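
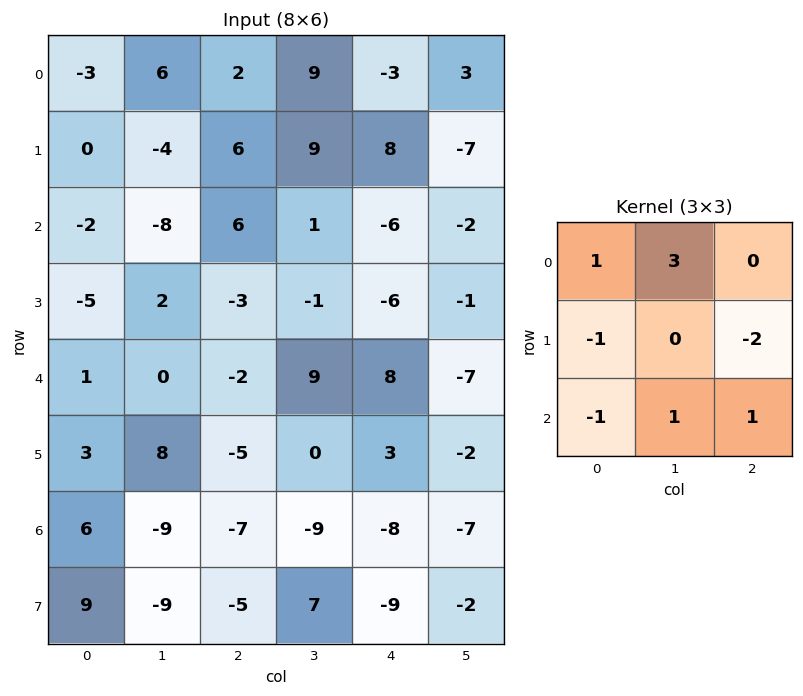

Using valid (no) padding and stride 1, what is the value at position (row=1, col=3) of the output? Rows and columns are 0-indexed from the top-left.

The receptive field on the input at this output position is [9 8 -7 / 1 -6 -2 / -1 -6 -1]. Elementwise product with the kernel and sum: 9·1 + 8·3 + 1·-1 + -2·-2 + -1·-1 + -6·1 + -1·1.

30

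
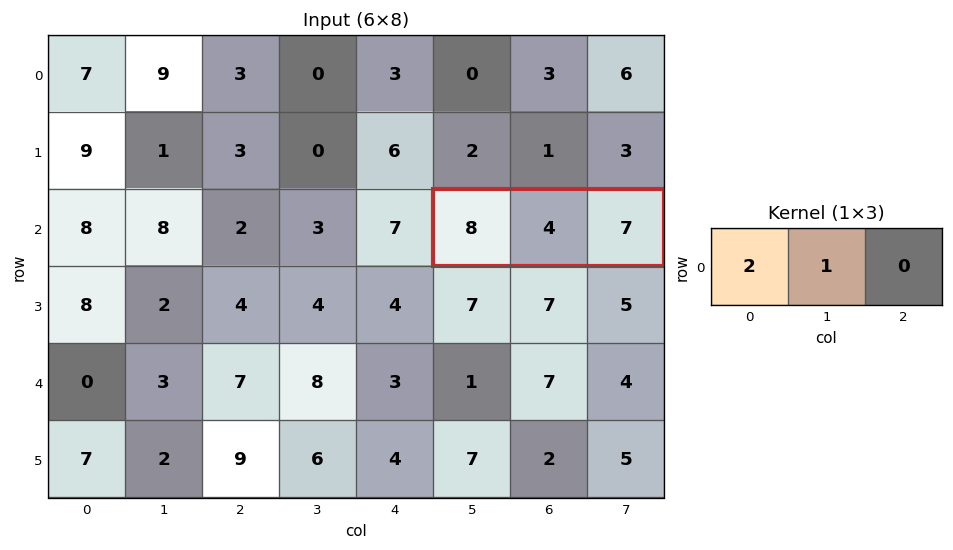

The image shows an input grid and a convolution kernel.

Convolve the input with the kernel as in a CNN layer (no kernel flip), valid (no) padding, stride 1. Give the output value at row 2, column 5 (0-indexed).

The receptive field on the input at this output position is [8 4 7]. Elementwise product with the kernel and sum: 8·2 + 4·1.

20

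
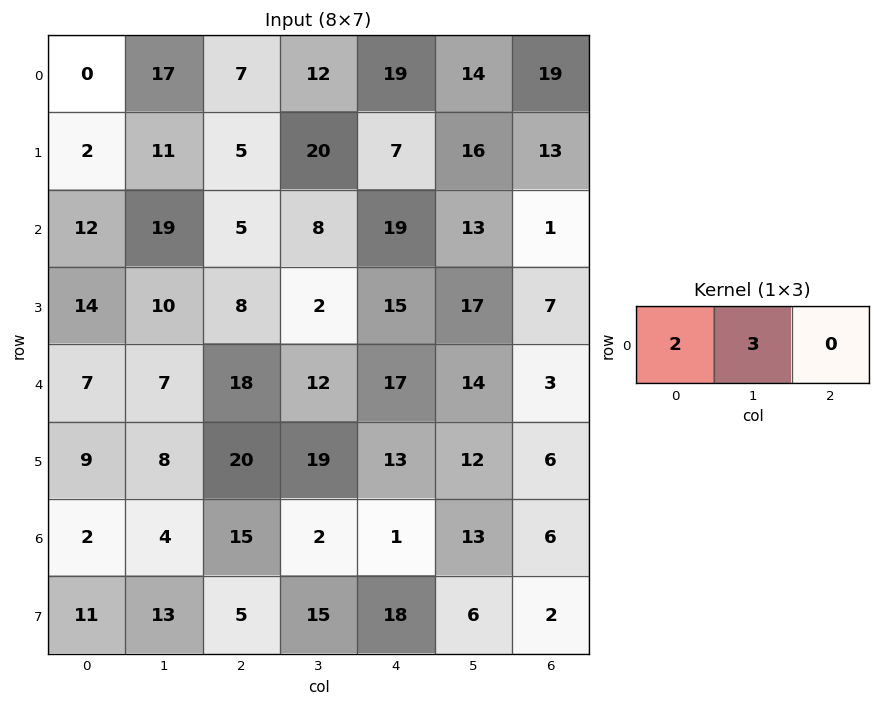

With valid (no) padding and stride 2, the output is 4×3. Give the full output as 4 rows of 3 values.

Output[0,0]: The receptive field on the input at this output position is [0 17 7]. Elementwise product with the kernel and sum: 0·2 + 17·3.

51 50 80
81 34 77
35 72 76
16 36 41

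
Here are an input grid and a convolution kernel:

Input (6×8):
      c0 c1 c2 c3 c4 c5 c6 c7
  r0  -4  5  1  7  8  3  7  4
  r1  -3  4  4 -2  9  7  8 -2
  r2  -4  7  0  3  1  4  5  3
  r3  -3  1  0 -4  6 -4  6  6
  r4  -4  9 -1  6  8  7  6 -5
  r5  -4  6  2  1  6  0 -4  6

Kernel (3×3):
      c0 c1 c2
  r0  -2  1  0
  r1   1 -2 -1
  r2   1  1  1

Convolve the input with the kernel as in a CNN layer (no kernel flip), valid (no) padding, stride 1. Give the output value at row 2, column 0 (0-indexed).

The receptive field on the input at this output position is [-4 7 0 / -3 1 0 / -4 9 -1]. Elementwise product with the kernel and sum: -4·-2 + 7·1 + -3·1 + 1·-2 + 0·-1 + -4·1 + 9·1 + -1·1.

14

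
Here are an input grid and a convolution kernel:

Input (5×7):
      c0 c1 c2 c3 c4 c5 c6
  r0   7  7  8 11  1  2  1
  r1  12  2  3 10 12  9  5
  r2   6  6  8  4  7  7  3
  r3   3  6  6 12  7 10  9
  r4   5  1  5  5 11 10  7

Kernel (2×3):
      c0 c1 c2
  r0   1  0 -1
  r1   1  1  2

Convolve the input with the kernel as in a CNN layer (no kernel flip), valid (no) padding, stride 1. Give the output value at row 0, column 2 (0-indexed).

44

The receptive field on the input at this output position is [8 11 1 / 3 10 12]. Elementwise product with the kernel and sum: 8·1 + 1·-1 + 3·1 + 10·1 + 12·2.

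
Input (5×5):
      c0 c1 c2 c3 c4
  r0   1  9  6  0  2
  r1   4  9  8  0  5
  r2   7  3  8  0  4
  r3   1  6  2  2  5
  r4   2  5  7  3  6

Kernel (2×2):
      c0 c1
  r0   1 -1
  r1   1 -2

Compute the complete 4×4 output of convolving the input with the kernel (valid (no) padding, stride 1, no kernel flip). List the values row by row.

-22 -4 14 -12
-4 -12 16 -13
-7 -3 6 -12
-13 -5 1 -12

Output[0,0]: The receptive field on the input at this output position is [1 9 / 4 9]. Elementwise product with the kernel and sum: 1·1 + 9·-1 + 4·1 + 9·-2.
Output[0,1]: The receptive field on the input at this output position is [9 6 / 9 8]. Elementwise product with the kernel and sum: 9·1 + 6·-1 + 9·1 + 8·-2.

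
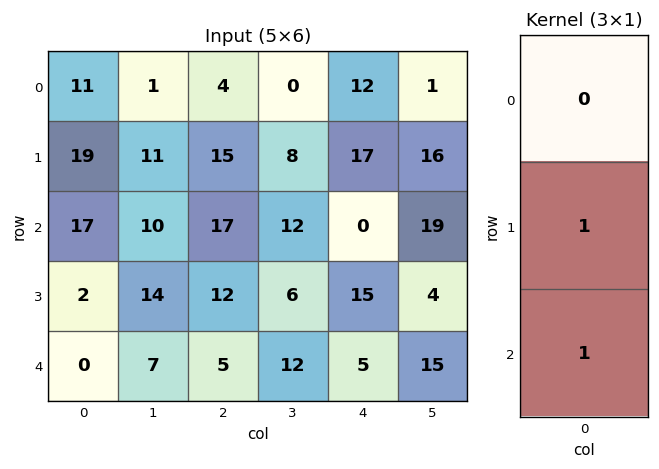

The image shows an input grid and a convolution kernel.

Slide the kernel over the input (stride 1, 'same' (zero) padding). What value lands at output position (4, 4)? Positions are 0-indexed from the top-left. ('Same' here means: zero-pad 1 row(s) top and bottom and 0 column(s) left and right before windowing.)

The receptive field on the zero-padded input at this output position is [15 / 5 / 0]. Elementwise product with the kernel and sum: 5·1 + 0·1.

5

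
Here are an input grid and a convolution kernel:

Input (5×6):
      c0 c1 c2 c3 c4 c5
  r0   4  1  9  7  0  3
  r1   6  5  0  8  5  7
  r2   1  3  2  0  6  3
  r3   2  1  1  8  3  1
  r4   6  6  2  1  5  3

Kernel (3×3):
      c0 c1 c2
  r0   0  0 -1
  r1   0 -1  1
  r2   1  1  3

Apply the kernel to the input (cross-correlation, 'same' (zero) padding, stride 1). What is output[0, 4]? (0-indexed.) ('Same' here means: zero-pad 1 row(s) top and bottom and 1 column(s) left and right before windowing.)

The receptive field on the zero-padded input at this output position is [0 0 0 / 7 0 3 / 8 5 7]. Elementwise product with the kernel and sum: 0·-1 + 0·-1 + 3·1 + 8·1 + 5·1 + 7·3.

37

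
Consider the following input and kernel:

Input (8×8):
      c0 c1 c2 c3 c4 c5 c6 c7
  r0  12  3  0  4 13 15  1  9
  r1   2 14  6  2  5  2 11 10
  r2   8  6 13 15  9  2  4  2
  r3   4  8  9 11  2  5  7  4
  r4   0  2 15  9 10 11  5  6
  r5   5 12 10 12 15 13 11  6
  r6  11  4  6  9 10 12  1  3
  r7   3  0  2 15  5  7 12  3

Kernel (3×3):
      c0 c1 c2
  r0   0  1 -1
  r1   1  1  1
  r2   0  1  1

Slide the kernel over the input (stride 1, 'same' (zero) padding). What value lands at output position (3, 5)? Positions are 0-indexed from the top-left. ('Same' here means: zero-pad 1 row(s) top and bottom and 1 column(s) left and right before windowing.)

The receptive field on the zero-padded input at this output position is [9 2 4 / 2 5 7 / 10 11 5]. Elementwise product with the kernel and sum: 2·1 + 4·-1 + 2·1 + 5·1 + 7·1 + 11·1 + 5·1.

28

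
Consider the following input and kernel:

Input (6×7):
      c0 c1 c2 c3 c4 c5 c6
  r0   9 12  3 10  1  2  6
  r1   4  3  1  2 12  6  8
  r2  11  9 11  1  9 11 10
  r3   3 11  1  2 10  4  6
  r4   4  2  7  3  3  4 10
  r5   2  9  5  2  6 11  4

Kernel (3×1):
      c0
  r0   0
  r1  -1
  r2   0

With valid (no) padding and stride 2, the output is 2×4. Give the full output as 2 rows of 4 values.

Output[0,0]: The receptive field on the input at this output position is [9 / 4 / 11]. Elementwise product with the kernel and sum: 4·-1.
Output[0,1]: The receptive field on the input at this output position is [3 / 1 / 11]. Elementwise product with the kernel and sum: 1·-1.

-4 -1 -12 -8
-3 -1 -10 -6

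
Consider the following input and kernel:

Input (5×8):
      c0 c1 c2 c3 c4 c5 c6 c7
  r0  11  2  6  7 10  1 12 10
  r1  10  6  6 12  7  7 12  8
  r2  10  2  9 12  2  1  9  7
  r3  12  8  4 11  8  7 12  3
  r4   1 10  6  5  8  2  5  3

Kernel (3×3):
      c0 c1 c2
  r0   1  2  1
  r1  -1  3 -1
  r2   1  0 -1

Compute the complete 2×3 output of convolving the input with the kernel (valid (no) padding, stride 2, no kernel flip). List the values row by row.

Output[0,0]: The receptive field on the input at this output position is [11 2 6 / 10 6 6 / 10 2 9]. Elementwise product with the kernel and sum: 11·1 + 2·2 + 6·1 + 10·-1 + 6·3 + 6·-1 + 10·1 + 9·-1.
Output[0,1]: The receptive field on the input at this output position is [6 7 10 / 6 12 7 / 9 12 2]. Elementwise product with the kernel and sum: 6·1 + 7·2 + 10·1 + 6·-1 + 12·3 + 7·-1 + 9·1 + 2·-1.

24 60 19
26 54 17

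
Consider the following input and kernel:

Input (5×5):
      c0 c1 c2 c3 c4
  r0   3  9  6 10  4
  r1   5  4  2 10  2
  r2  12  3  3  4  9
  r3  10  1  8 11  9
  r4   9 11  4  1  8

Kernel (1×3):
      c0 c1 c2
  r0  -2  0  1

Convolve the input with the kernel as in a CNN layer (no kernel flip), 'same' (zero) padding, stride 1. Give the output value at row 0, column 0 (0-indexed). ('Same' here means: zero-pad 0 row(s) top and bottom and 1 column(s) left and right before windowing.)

The receptive field on the zero-padded input at this output position is [0 3 9]. Elementwise product with the kernel and sum: 0·-2 + 9·1.

9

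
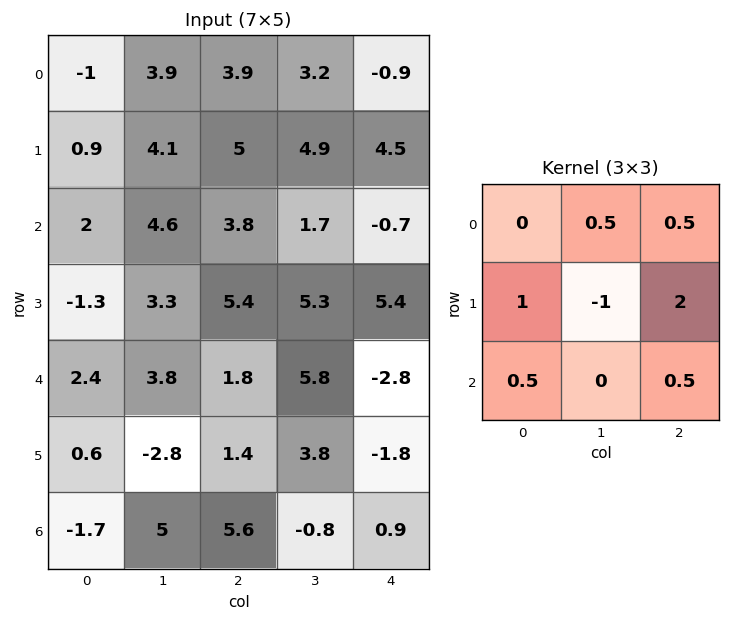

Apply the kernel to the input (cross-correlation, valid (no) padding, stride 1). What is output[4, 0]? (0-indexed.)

10.95

The receptive field on the input at this output position is [2.4 3.8 1.8 / 0.6 -2.8 1.4 / -1.7 5 5.6]. Elementwise product with the kernel and sum: 3.8·0.5 + 1.8·0.5 + 0.6·1 + -2.8·-1 + 1.4·2 + -1.7·0.5 + 5.6·0.5.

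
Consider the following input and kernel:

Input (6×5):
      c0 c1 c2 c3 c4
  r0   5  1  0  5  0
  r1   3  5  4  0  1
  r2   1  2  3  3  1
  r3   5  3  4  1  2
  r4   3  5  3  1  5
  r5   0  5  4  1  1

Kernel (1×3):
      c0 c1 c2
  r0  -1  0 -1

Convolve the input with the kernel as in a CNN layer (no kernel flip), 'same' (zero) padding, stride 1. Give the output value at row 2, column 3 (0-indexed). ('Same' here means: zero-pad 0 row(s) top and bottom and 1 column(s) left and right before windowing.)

-4

The receptive field on the zero-padded input at this output position is [3 3 1]. Elementwise product with the kernel and sum: 3·-1 + 1·-1.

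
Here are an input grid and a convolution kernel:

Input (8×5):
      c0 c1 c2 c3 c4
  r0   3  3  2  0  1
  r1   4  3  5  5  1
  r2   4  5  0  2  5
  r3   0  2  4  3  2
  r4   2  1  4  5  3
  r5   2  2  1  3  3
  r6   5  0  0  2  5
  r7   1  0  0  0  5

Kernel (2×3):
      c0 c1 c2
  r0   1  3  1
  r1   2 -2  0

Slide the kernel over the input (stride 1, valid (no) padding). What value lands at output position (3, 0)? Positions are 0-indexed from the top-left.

12

The receptive field on the input at this output position is [0 2 4 / 2 1 4]. Elementwise product with the kernel and sum: 0·1 + 2·3 + 4·1 + 2·2 + 1·-2.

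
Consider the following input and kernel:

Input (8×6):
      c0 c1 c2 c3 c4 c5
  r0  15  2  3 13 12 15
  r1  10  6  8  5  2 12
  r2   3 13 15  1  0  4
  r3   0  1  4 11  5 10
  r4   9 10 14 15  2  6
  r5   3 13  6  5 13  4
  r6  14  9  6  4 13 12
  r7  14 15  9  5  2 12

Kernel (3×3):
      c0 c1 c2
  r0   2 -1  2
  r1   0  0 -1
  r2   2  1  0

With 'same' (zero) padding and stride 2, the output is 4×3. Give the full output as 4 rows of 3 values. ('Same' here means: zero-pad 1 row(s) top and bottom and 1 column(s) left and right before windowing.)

Output[0,0]: The receptive field on the zero-padded input at this output position is [0 0 0 / 0 15 2 / 0 10 6]. Elementwise product with the kernel and sum: 0·2 + 0·-1 + 0·2 + 2·-1 + 0·2 + 10·1.

8 7 -3
-11 19 55
-5 37 54
28 65 5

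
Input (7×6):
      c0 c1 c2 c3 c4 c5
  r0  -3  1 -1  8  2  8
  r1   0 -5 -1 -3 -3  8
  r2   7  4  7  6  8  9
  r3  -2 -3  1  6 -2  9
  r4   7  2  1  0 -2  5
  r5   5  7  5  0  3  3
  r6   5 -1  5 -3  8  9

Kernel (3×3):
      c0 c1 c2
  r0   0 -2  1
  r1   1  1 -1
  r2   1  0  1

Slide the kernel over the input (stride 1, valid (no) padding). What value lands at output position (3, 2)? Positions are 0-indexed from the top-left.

-3

The receptive field on the input at this output position is [1 6 -2 / 1 0 -2 / 5 0 3]. Elementwise product with the kernel and sum: 6·-2 + -2·1 + 1·1 + 0·1 + -2·-1 + 5·1 + 3·1.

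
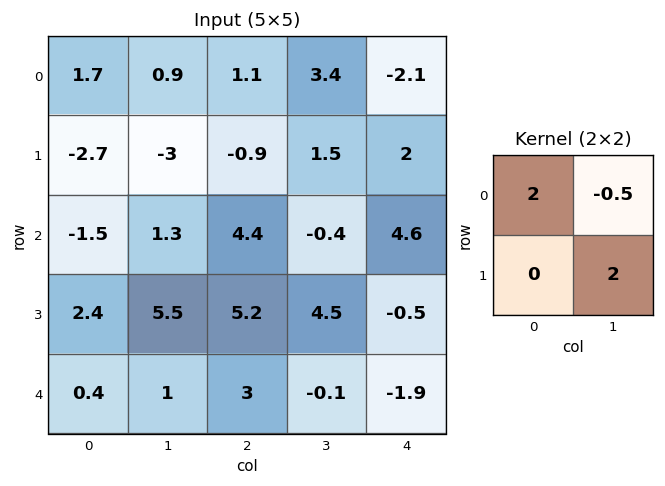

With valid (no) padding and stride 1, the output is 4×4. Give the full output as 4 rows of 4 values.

Output[0,0]: The receptive field on the input at this output position is [1.7 0.9 / -2.7 -3]. Elementwise product with the kernel and sum: 1.7·2 + 0.9·-0.5 + -3·2.
Output[0,1]: The receptive field on the input at this output position is [0.9 1.1 / -3 -0.9]. Elementwise product with the kernel and sum: 0.9·2 + 1.1·-0.5 + -0.9·2.

-3.05 -0.55 3.5 11.85
-1.3 3.25 -3.35 11.2
7.35 10.8 18 -4.1
4.05 14.4 7.95 5.45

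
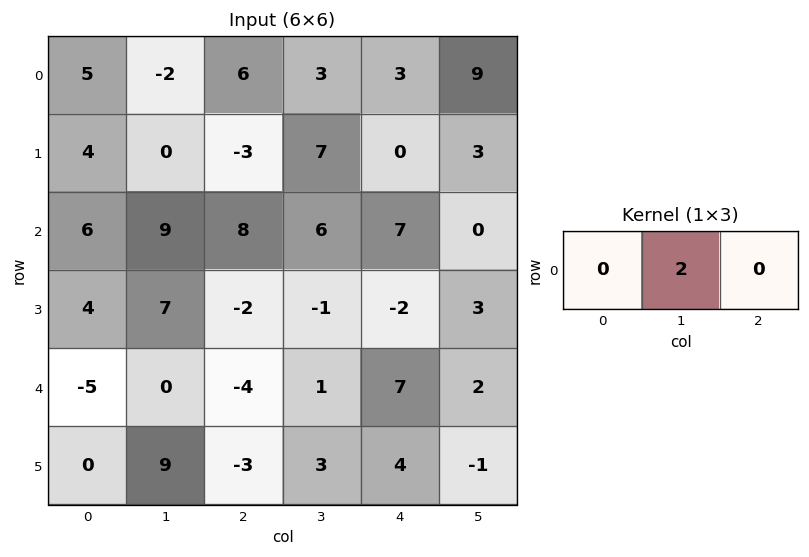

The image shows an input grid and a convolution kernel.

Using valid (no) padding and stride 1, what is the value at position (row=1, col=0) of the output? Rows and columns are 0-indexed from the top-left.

The receptive field on the input at this output position is [4 0 -3]. Elementwise product with the kernel and sum: 0·2.

0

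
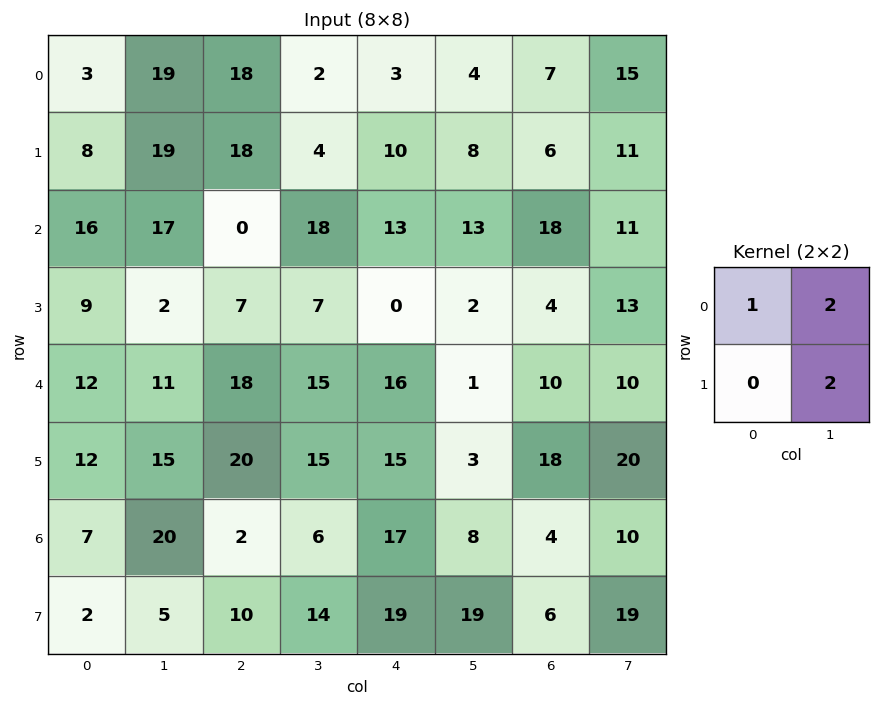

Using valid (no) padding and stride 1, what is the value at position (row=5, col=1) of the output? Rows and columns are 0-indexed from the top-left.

The receptive field on the input at this output position is [15 20 / 20 2]. Elementwise product with the kernel and sum: 15·1 + 20·2 + 2·2.

59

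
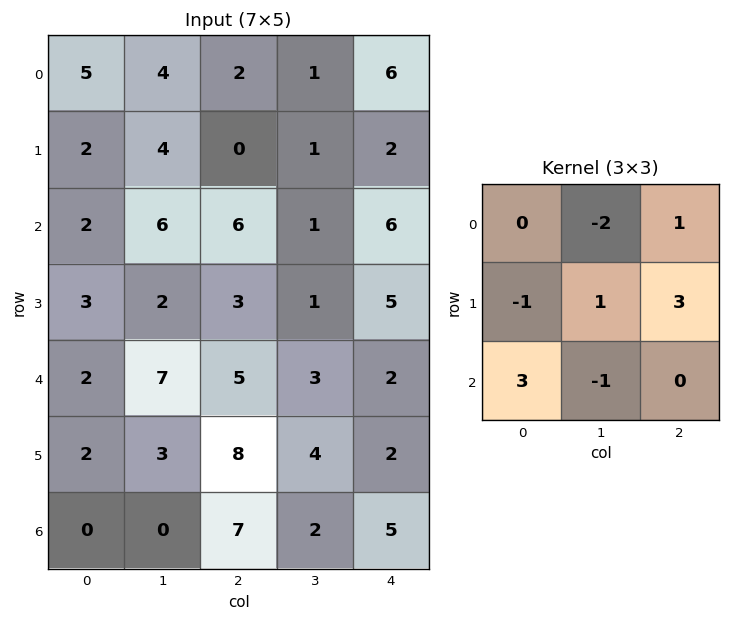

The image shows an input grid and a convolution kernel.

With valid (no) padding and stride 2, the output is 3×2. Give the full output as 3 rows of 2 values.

-4 28
1 29
16 17

Output[0,0]: The receptive field on the input at this output position is [5 4 2 / 2 4 0 / 2 6 6]. Elementwise product with the kernel and sum: 4·-2 + 2·1 + 2·-1 + 4·1 + 0·3 + 2·3 + 6·-1.
Output[0,1]: The receptive field on the input at this output position is [2 1 6 / 0 1 2 / 6 1 6]. Elementwise product with the kernel and sum: 1·-2 + 6·1 + 0·-1 + 1·1 + 2·3 + 6·3 + 1·-1.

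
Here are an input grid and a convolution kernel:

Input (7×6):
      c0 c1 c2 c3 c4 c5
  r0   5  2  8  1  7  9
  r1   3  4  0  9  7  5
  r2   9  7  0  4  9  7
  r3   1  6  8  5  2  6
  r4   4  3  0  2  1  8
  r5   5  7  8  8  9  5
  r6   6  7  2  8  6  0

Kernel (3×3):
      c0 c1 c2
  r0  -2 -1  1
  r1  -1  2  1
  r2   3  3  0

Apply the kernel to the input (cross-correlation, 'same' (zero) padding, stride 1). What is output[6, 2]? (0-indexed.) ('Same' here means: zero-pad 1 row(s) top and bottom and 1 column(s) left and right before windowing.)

The receptive field on the zero-padded input at this output position is [7 8 8 / 7 2 8 / 0 0 0]. Elementwise product with the kernel and sum: 7·-2 + 8·-1 + 8·1 + 7·-1 + 2·2 + 8·1 + 0·3 + 0·3.

-9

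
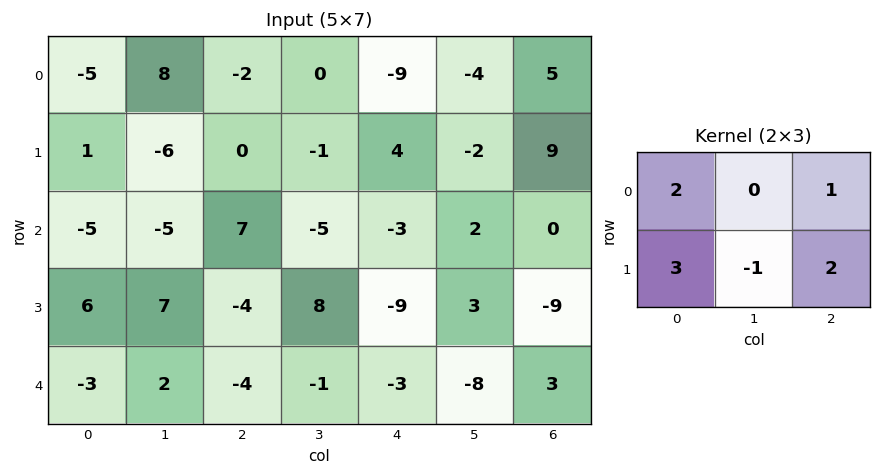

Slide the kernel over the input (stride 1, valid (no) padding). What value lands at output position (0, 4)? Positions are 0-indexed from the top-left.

19

The receptive field on the input at this output position is [-9 -4 5 / 4 -2 9]. Elementwise product with the kernel and sum: -9·2 + 5·1 + 4·3 + -2·-1 + 9·2.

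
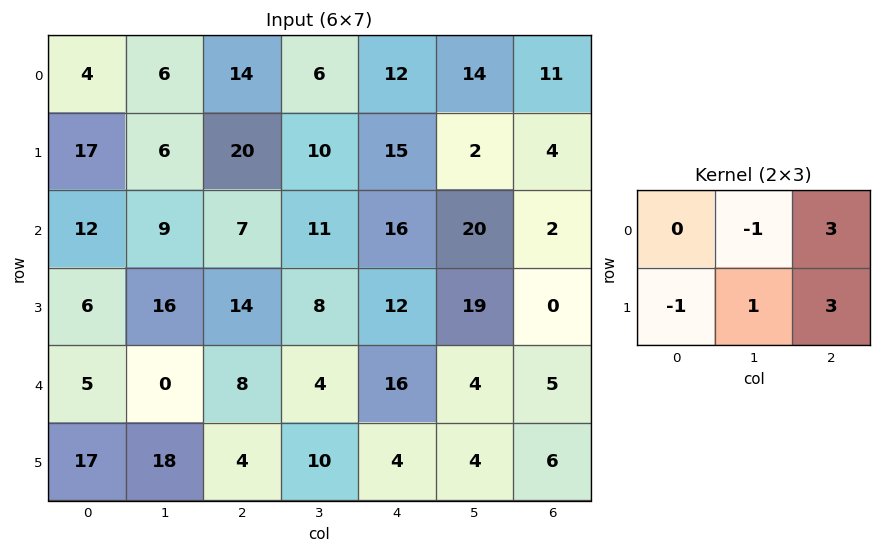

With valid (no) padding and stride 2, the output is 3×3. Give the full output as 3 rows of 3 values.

Output[0,0]: The receptive field on the input at this output position is [4 6 14 / 17 6 20]. Elementwise product with the kernel and sum: 6·-1 + 14·3 + 17·-1 + 6·1 + 20·3.
Output[0,1]: The receptive field on the input at this output position is [14 6 12 / 20 10 15]. Elementwise product with the kernel and sum: 6·-1 + 12·3 + 20·-1 + 10·1 + 15·3.

85 65 18
64 67 -7
37 62 29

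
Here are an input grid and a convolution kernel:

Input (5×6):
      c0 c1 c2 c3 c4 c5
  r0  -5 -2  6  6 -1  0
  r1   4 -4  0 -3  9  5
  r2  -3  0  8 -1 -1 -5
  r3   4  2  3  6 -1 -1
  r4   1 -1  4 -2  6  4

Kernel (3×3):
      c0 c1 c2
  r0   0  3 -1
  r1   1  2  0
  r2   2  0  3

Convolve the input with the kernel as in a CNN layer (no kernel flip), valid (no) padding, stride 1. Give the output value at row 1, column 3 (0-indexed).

The receptive field on the input at this output position is [-3 9 5 / -1 -1 -5 / 6 -1 -1]. Elementwise product with the kernel and sum: 9·3 + 5·-1 + -1·1 + -1·2 + 6·2 + -1·3.

28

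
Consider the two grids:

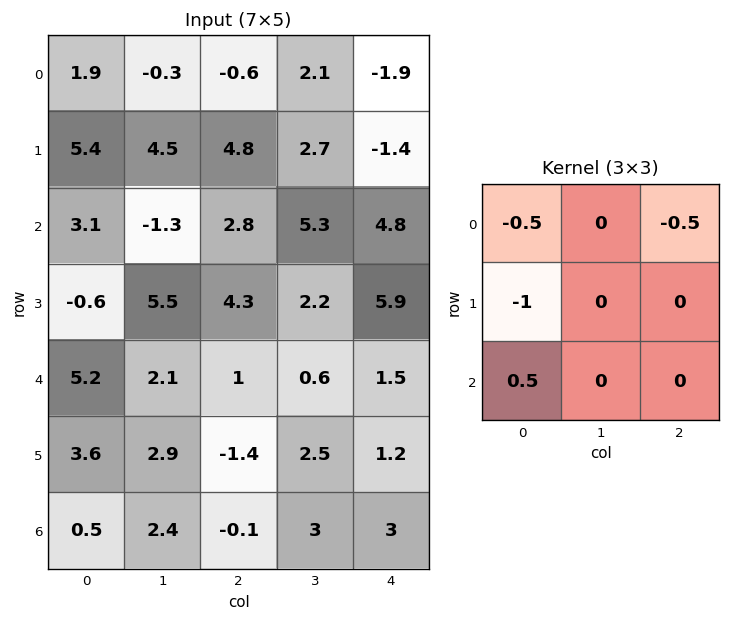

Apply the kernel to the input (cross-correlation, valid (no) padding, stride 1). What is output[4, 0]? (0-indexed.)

-6.45

The receptive field on the input at this output position is [5.2 2.1 1 / 3.6 2.9 -1.4 / 0.5 2.4 -0.1]. Elementwise product with the kernel and sum: 5.2·-0.5 + 1·-0.5 + 3.6·-1 + 0.5·0.5.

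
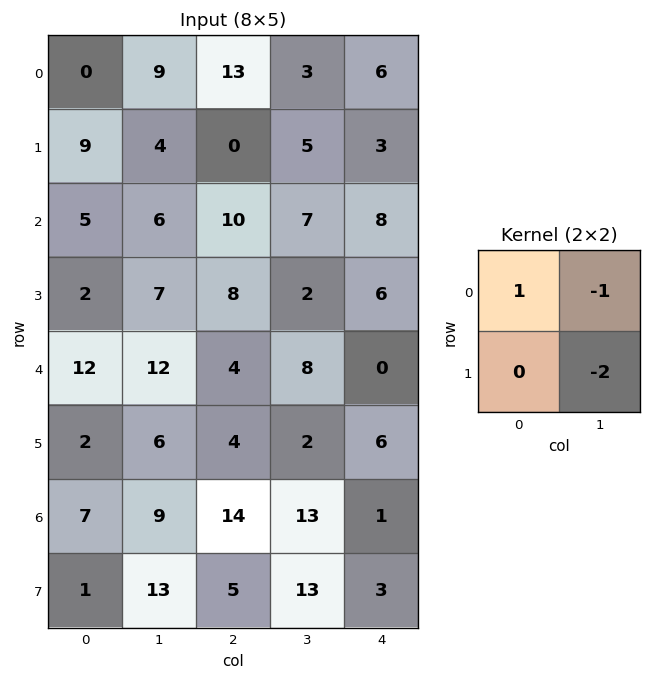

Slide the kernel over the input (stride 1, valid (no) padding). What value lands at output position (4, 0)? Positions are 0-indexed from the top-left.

-12

The receptive field on the input at this output position is [12 12 / 2 6]. Elementwise product with the kernel and sum: 12·1 + 12·-1 + 6·-2.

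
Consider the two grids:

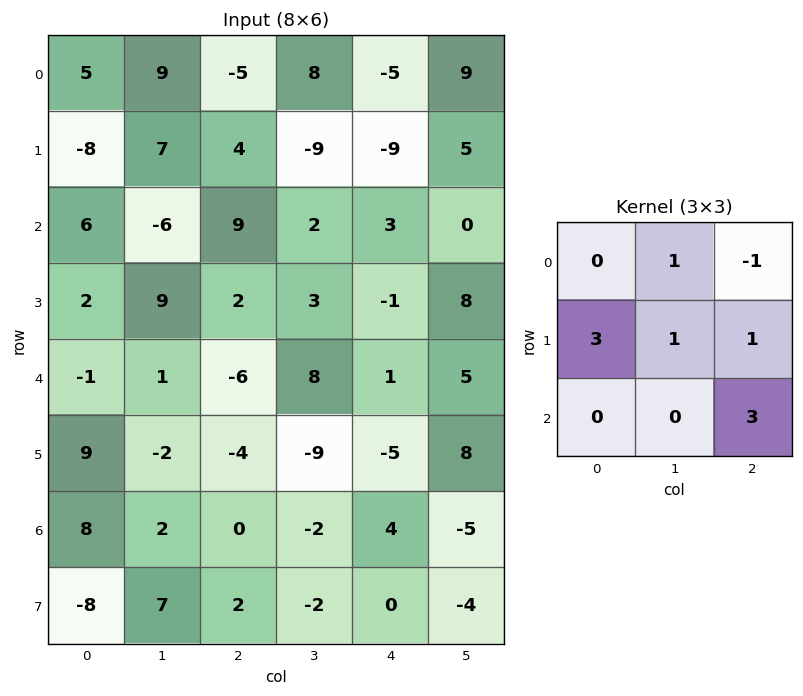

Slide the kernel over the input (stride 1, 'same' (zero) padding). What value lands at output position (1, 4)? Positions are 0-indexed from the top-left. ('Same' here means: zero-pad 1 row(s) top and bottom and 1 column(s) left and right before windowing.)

The receptive field on the zero-padded input at this output position is [8 -5 9 / -9 -9 5 / 2 3 0]. Elementwise product with the kernel and sum: -5·1 + 9·-1 + -9·3 + -9·1 + 5·1 + 0·3.

-45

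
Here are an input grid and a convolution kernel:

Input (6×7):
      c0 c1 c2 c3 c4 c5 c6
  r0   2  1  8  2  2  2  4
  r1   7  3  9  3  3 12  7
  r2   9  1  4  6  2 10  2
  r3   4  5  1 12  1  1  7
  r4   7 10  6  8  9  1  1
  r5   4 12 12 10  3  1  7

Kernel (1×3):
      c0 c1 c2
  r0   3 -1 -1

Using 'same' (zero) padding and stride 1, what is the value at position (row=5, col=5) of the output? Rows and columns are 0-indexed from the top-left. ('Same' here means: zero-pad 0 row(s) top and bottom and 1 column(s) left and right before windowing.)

1

The receptive field on the zero-padded input at this output position is [3 1 7]. Elementwise product with the kernel and sum: 3·3 + 1·-1 + 7·-1.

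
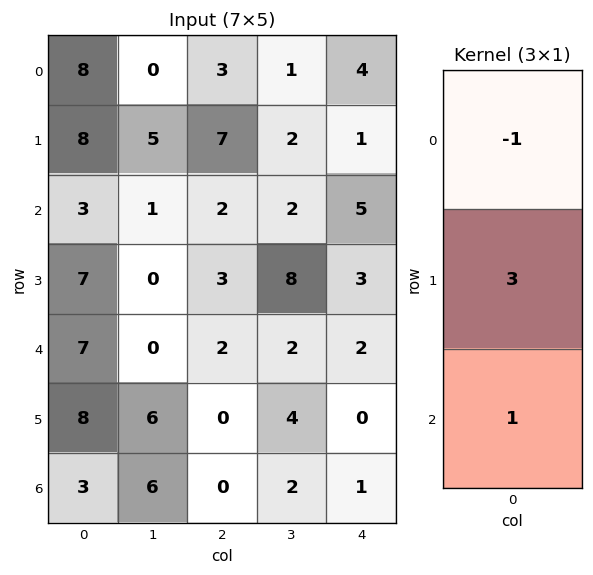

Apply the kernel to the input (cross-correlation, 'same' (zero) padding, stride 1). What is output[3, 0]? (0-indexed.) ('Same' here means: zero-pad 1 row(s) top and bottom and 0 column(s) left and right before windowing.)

25

The receptive field on the zero-padded input at this output position is [3 / 7 / 7]. Elementwise product with the kernel and sum: 3·-1 + 7·3 + 7·1.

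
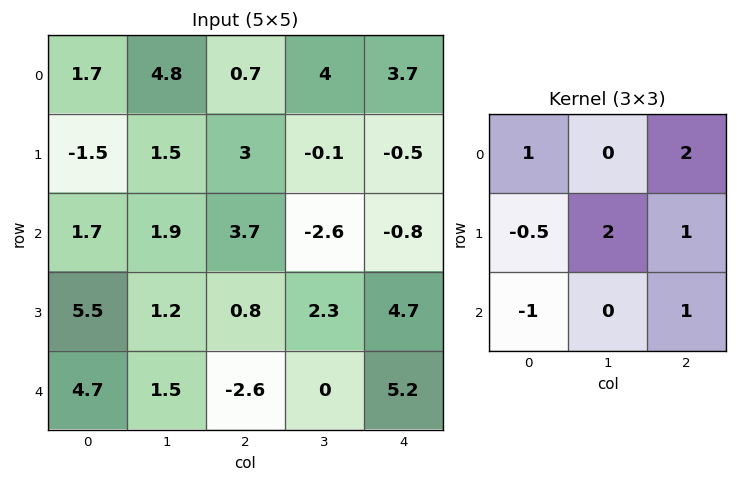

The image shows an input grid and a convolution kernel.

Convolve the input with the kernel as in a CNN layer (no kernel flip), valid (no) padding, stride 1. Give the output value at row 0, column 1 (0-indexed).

The receptive field on the input at this output position is [4.8 0.7 4 / 1.5 3 -0.1 / 1.9 3.7 -2.6]. Elementwise product with the kernel and sum: 4.8·1 + 4·2 + 1.5·-0.5 + 3·2 + -0.1·1 + 1.9·-1 + -2.6·1.

13.45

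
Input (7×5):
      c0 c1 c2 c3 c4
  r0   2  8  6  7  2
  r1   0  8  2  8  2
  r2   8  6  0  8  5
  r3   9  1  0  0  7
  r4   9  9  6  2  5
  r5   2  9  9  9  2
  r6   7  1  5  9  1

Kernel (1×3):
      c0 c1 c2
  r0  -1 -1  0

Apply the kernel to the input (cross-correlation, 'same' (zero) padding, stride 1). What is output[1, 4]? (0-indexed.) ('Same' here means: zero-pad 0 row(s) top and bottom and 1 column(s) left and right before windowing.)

-10

The receptive field on the zero-padded input at this output position is [8 2 0]. Elementwise product with the kernel and sum: 8·-1 + 2·-1.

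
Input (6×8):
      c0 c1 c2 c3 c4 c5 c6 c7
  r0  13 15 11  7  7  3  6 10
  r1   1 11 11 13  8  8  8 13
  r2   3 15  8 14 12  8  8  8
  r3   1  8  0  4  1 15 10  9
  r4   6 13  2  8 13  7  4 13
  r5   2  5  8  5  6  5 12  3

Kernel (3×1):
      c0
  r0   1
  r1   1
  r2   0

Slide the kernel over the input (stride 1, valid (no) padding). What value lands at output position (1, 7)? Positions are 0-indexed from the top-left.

The receptive field on the input at this output position is [13 / 8 / 9]. Elementwise product with the kernel and sum: 13·1 + 8·1.

21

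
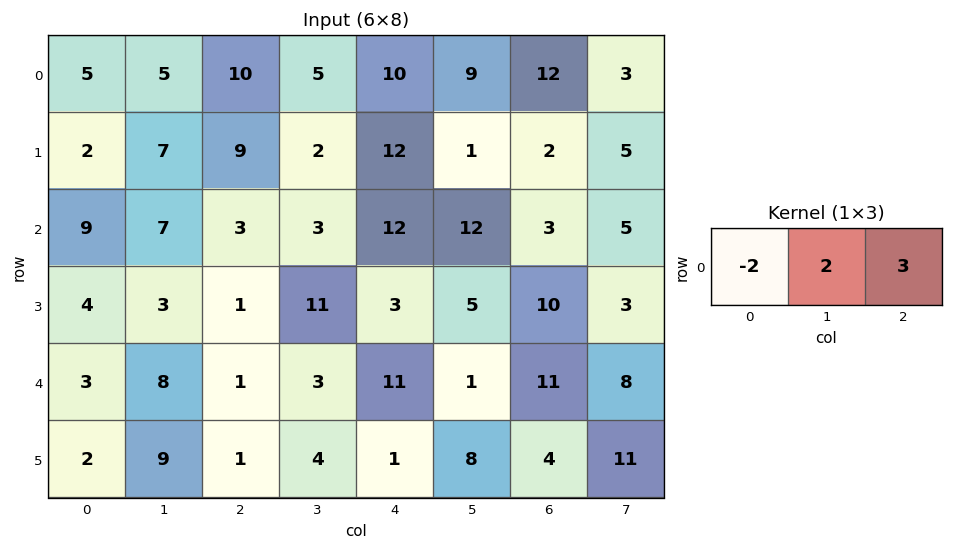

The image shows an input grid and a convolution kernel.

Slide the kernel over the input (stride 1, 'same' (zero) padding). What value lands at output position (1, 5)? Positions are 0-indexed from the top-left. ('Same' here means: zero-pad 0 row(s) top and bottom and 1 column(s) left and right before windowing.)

The receptive field on the zero-padded input at this output position is [12 1 2]. Elementwise product with the kernel and sum: 12·-2 + 1·2 + 2·3.

-16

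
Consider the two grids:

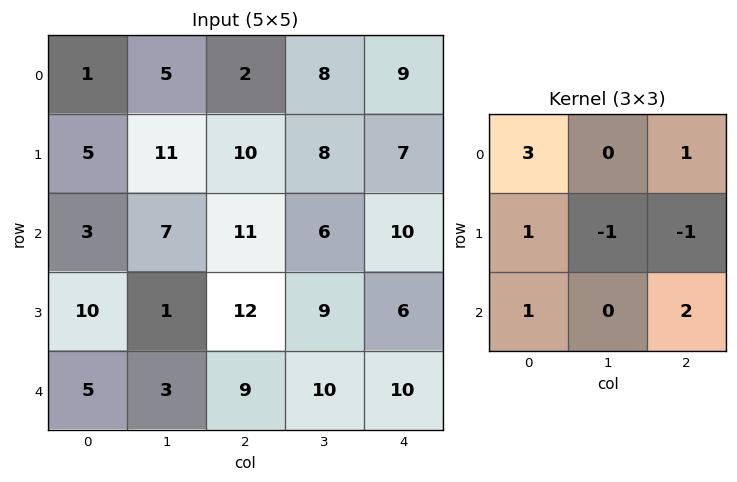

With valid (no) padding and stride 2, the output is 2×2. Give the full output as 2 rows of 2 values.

Output[0,0]: The receptive field on the input at this output position is [1 5 2 / 5 11 10 / 3 7 11]. Elementwise product with the kernel and sum: 1·3 + 2·1 + 5·1 + 11·-1 + 10·-1 + 3·1 + 11·2.

14 41
40 69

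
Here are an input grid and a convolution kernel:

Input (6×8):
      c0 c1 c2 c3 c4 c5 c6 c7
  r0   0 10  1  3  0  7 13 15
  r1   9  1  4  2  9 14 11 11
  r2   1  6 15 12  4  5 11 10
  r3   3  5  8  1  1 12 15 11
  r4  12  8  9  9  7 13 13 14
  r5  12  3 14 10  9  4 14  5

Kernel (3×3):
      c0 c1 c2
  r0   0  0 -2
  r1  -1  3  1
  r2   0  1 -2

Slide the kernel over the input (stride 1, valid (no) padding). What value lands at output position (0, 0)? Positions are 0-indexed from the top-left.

-28

The receptive field on the input at this output position is [0 10 1 / 9 1 4 / 1 6 15]. Elementwise product with the kernel and sum: 1·-2 + 9·-1 + 1·3 + 4·1 + 6·1 + 15·-2.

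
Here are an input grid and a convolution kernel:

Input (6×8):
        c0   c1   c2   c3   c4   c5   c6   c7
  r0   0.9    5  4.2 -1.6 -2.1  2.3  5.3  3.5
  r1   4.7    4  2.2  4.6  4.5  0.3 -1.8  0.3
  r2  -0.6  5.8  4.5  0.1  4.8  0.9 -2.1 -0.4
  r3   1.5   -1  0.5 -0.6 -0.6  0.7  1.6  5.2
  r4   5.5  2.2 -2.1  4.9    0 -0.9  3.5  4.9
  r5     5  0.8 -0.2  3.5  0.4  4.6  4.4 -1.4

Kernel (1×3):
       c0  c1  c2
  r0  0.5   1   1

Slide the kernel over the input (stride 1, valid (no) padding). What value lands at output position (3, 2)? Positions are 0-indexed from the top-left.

The receptive field on the input at this output position is [0.5 -0.6 -0.6]. Elementwise product with the kernel and sum: 0.5·0.5 + -0.6·1 + -0.6·1.

-0.95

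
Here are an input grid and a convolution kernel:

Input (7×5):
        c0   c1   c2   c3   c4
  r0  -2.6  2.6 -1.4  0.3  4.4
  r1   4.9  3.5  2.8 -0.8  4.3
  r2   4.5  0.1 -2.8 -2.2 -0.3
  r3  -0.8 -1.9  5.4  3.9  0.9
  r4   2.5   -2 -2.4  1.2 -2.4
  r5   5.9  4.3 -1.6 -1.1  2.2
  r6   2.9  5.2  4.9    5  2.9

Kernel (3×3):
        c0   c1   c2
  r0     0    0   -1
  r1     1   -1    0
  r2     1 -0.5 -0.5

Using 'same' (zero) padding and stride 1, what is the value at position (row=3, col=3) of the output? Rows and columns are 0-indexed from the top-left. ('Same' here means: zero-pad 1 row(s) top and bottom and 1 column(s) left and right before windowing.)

-0

The receptive field on the zero-padded input at this output position is [-2.8 -2.2 -0.3 / 5.4 3.9 0.9 / -2.4 1.2 -2.4]. Elementwise product with the kernel and sum: -0.3·-1 + 5.4·1 + 3.9·-1 + -2.4·1 + 1.2·-0.5 + -2.4·-0.5.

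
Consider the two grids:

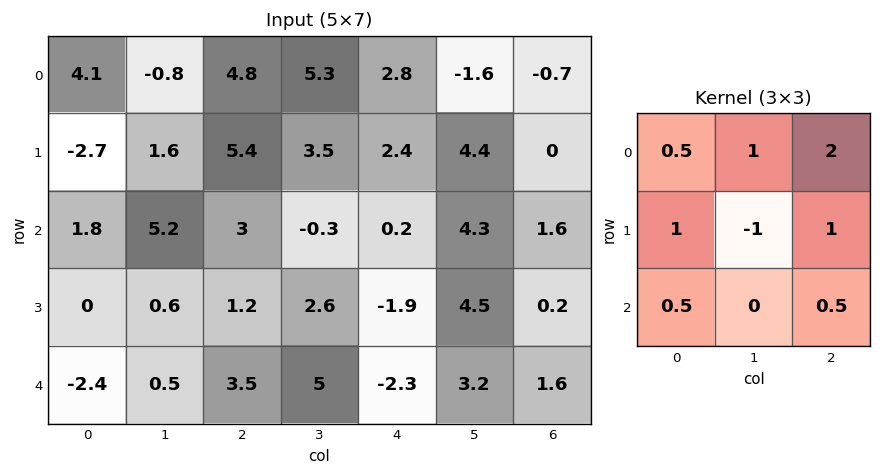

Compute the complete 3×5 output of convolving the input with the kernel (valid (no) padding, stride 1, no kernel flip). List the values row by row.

14.35 17.15 19.2 9.75 -2.7
11.25 16.7 14.15 20.3 2.25
13.25 9.75 -1.1 21.75 1.05

Output[0,0]: The receptive field on the input at this output position is [4.1 -0.8 4.8 / -2.7 1.6 5.4 / 1.8 5.2 3]. Elementwise product with the kernel and sum: 4.1·0.5 + -0.8·1 + 4.8·2 + -2.7·1 + 1.6·-1 + 5.4·1 + 1.8·0.5 + 3·0.5.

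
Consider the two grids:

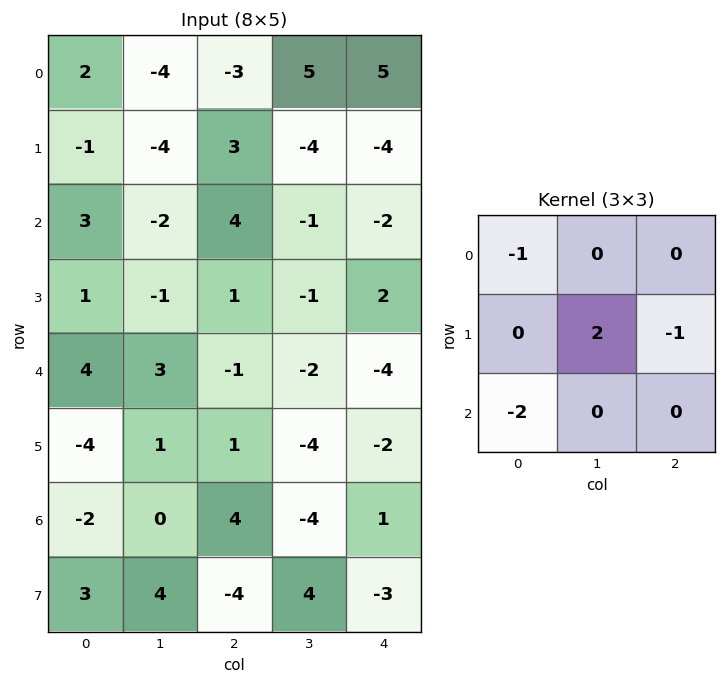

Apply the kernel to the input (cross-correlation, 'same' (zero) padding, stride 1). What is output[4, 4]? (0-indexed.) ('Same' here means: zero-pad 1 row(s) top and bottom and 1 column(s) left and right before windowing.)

The receptive field on the zero-padded input at this output position is [-1 2 0 / -2 -4 0 / -4 -2 0]. Elementwise product with the kernel and sum: -1·-1 + -4·2 + 0·-1 + -4·-2.

1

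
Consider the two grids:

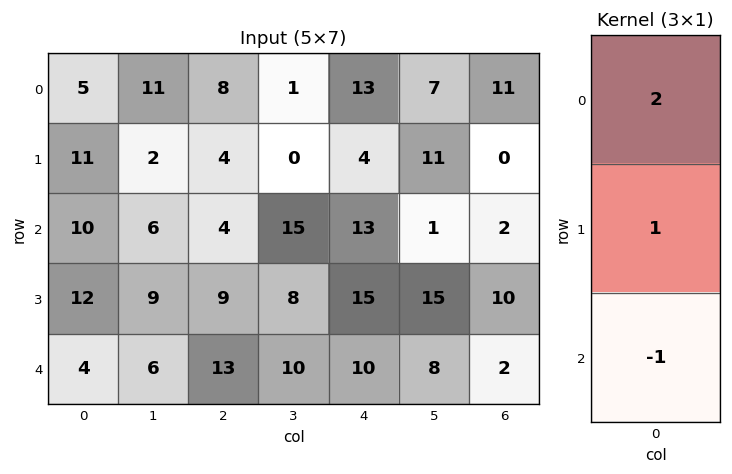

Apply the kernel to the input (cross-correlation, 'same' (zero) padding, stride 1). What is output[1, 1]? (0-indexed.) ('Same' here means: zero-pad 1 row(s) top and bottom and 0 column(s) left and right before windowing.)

The receptive field on the zero-padded input at this output position is [11 / 2 / 6]. Elementwise product with the kernel and sum: 11·2 + 2·1 + 6·-1.

18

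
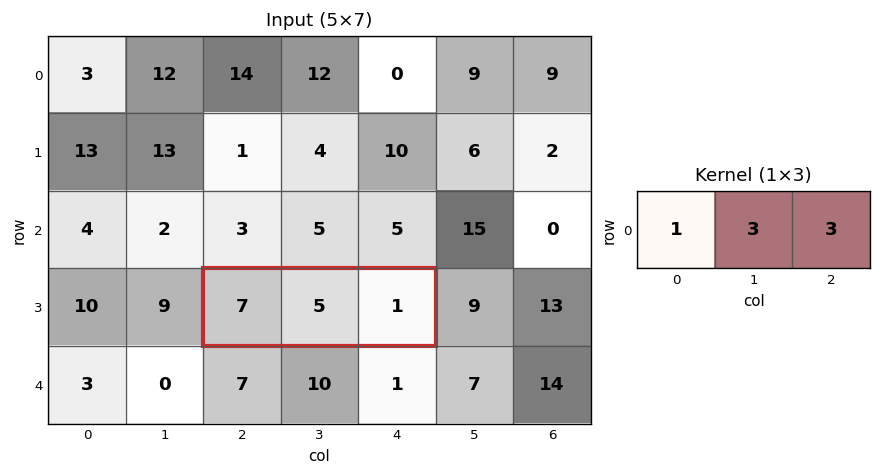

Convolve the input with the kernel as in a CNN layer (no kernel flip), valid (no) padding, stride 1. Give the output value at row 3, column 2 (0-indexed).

25

The receptive field on the input at this output position is [7 5 1]. Elementwise product with the kernel and sum: 7·1 + 5·3 + 1·3.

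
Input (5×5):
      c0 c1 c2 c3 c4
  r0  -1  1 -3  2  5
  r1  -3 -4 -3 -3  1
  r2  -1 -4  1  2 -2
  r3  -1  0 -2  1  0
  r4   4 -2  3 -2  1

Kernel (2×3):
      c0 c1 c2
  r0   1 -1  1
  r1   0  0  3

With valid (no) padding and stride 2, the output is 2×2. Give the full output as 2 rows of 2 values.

Output[0,0]: The receptive field on the input at this output position is [-1 1 -3 / -3 -4 -3]. Elementwise product with the kernel and sum: -1·1 + 1·-1 + -3·1 + -3·3.
Output[0,1]: The receptive field on the input at this output position is [-3 2 5 / -3 -3 1]. Elementwise product with the kernel and sum: -3·1 + 2·-1 + 5·1 + 1·3.

-14 3
-2 -3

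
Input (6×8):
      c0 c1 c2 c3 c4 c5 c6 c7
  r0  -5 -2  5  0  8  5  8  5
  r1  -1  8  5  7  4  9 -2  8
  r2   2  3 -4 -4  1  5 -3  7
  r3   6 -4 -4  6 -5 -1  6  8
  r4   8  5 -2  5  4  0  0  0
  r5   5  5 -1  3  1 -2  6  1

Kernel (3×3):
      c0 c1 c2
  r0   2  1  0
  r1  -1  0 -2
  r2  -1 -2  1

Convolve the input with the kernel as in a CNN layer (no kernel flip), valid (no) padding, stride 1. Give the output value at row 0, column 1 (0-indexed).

The receptive field on the input at this output position is [-2 5 0 / 8 5 7 / 3 -4 -4]. Elementwise product with the kernel and sum: -2·2 + 5·1 + 8·-1 + 7·-2 + 3·-1 + -4·-2 + -4·1.

-20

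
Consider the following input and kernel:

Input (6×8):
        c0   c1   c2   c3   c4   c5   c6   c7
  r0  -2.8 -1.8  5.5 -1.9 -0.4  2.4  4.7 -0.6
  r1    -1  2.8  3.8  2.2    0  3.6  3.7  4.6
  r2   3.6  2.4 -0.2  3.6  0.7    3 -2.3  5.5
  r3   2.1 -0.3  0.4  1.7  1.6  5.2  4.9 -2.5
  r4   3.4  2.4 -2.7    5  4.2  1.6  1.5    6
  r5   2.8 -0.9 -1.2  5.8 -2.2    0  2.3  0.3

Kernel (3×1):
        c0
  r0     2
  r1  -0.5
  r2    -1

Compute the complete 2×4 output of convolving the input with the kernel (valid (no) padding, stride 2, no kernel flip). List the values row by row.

Output[0,0]: The receptive field on the input at this output position is [-2.8 / -1 / 3.6]. Elementwise product with the kernel and sum: -2.8·2 + -1·-0.5 + 3.6·-1.

-8.7 9.3 -1.5 9.85
2.75 2.1 -3.6 -8.55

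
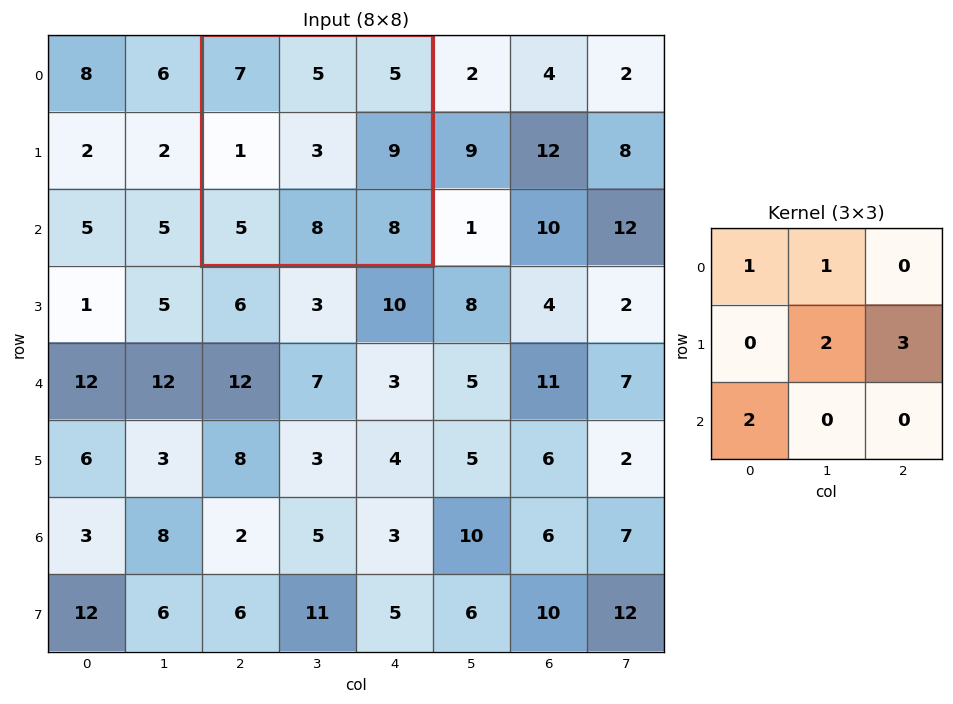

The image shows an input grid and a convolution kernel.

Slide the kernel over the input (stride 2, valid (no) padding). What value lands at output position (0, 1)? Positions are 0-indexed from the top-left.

The receptive field on the input at this output position is [7 5 5 / 1 3 9 / 5 8 8]. Elementwise product with the kernel and sum: 7·1 + 5·1 + 3·2 + 9·3 + 5·2.

55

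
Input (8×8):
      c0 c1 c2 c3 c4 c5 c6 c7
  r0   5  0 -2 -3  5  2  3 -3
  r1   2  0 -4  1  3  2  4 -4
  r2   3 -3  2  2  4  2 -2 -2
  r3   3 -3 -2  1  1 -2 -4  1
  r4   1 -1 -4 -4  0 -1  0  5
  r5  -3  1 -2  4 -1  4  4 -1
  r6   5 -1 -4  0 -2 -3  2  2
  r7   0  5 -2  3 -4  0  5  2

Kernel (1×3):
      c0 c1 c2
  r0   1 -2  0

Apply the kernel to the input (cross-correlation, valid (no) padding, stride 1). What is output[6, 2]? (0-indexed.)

-4

The receptive field on the input at this output position is [-4 0 -2]. Elementwise product with the kernel and sum: -4·1 + 0·-2.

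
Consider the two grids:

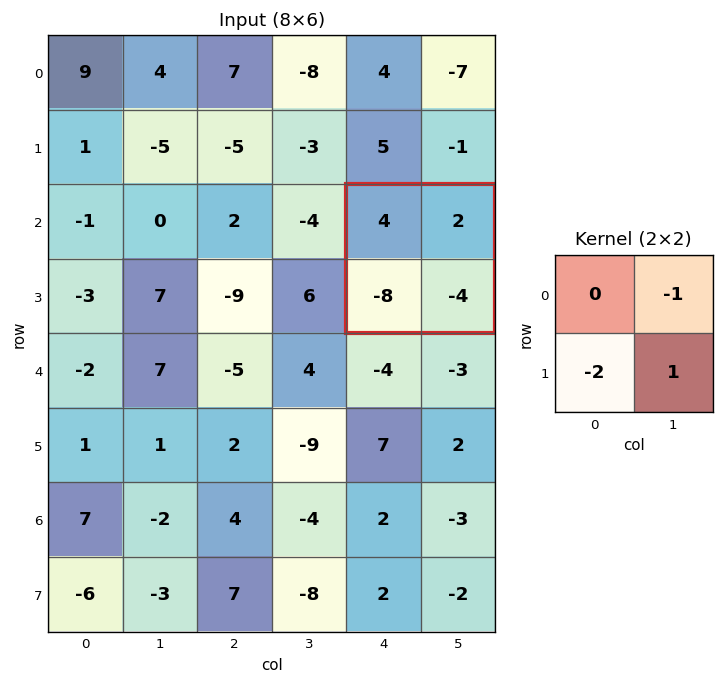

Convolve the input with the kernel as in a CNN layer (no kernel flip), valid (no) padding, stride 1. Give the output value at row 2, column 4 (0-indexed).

The receptive field on the input at this output position is [4 2 / -8 -4]. Elementwise product with the kernel and sum: 2·-1 + -8·-2 + -4·1.

10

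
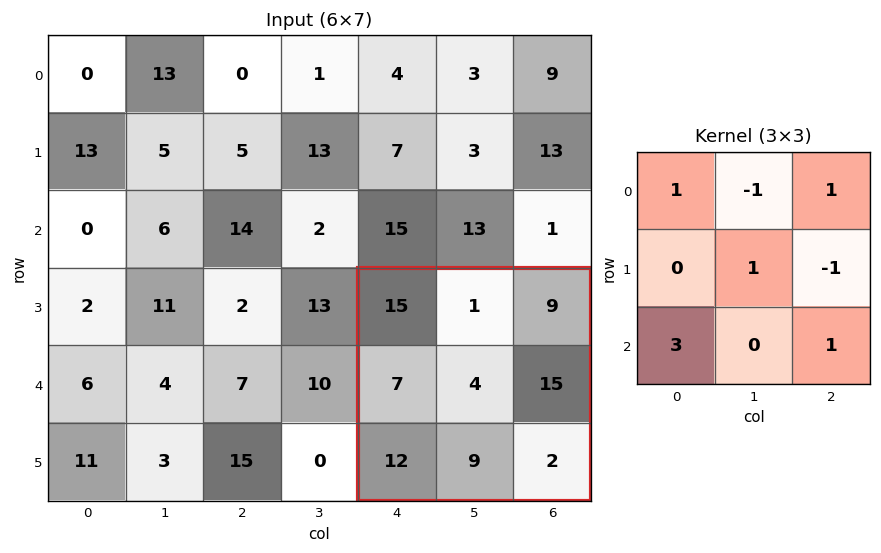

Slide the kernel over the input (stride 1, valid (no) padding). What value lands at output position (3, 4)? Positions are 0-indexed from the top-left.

50

The receptive field on the input at this output position is [15 1 9 / 7 4 15 / 12 9 2]. Elementwise product with the kernel and sum: 15·1 + 1·-1 + 9·1 + 4·1 + 15·-1 + 12·3 + 2·1.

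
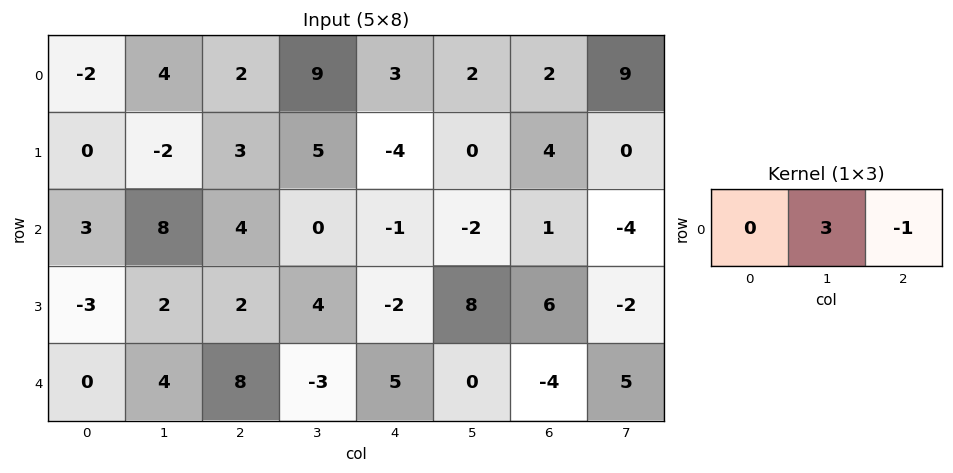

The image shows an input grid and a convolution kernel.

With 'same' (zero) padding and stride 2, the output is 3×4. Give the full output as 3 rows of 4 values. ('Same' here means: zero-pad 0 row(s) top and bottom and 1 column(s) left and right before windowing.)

Output[0,0]: The receptive field on the zero-padded input at this output position is [0 -2 4]. Elementwise product with the kernel and sum: -2·3 + 4·-1.

-10 -3 7 -3
1 12 -1 7
-4 27 15 -17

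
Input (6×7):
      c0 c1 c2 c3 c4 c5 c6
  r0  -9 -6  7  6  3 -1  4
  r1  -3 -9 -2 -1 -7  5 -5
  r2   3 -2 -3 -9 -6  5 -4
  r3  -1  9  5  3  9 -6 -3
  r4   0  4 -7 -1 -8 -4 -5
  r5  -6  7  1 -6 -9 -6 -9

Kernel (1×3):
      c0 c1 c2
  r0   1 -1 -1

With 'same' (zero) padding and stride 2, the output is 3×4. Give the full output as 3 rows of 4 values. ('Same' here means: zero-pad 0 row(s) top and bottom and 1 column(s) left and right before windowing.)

15 -19 4 -5
-1 10 -8 9
-4 12 11 1

Output[0,0]: The receptive field on the zero-padded input at this output position is [0 -9 -6]. Elementwise product with the kernel and sum: 0·1 + -9·-1 + -6·-1.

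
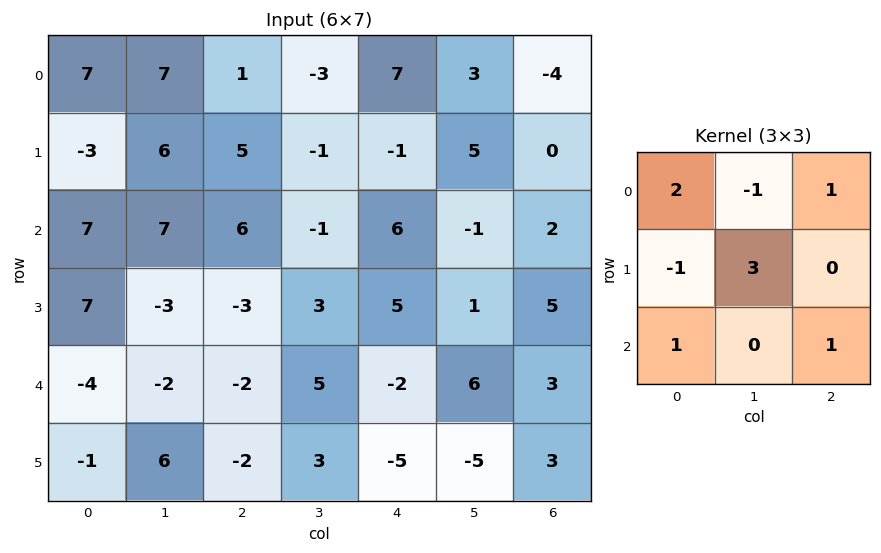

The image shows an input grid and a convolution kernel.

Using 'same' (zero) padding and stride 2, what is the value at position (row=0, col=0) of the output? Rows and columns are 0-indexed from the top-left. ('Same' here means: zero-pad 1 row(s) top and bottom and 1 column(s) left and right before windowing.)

The receptive field on the zero-padded input at this output position is [0 0 0 / 0 7 7 / 0 -3 6]. Elementwise product with the kernel and sum: 0·2 + 0·-1 + 0·1 + 0·-1 + 7·3 + 0·1 + 6·1.

27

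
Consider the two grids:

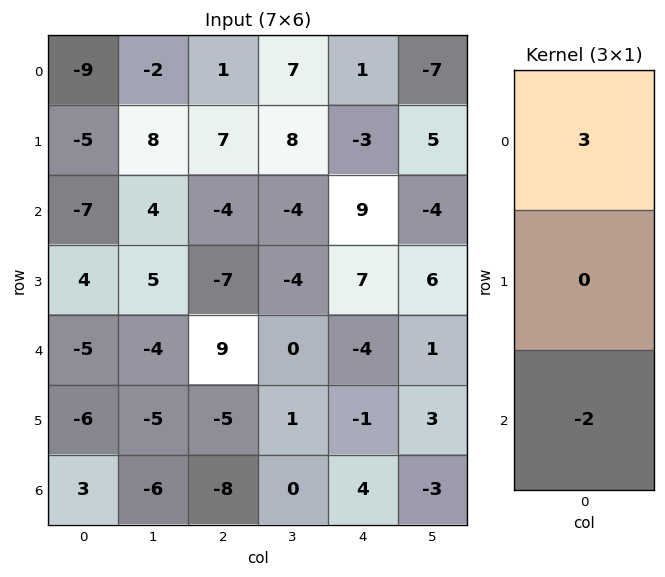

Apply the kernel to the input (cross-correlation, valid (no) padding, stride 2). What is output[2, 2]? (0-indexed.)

-20

The receptive field on the input at this output position is [-4 / -1 / 4]. Elementwise product with the kernel and sum: -4·3 + 4·-2.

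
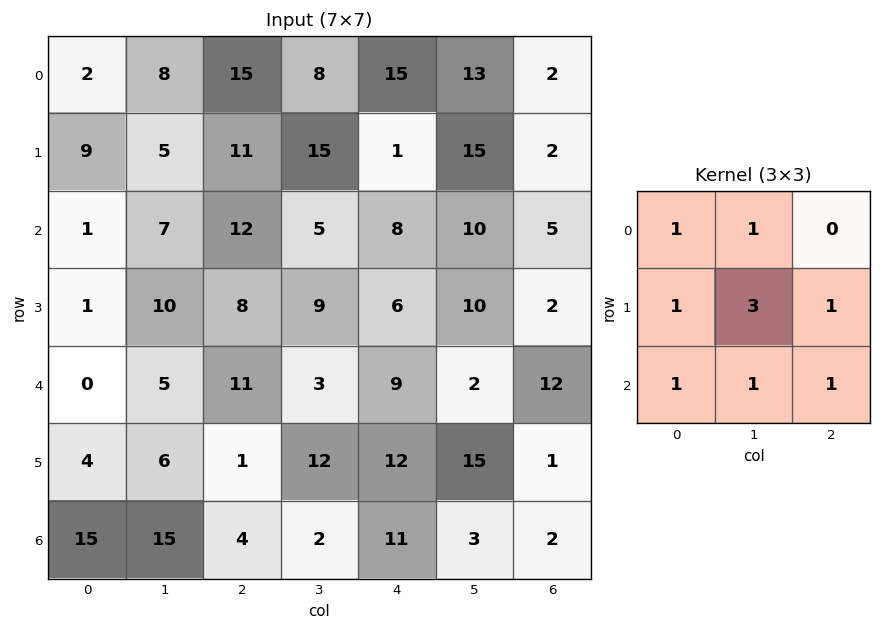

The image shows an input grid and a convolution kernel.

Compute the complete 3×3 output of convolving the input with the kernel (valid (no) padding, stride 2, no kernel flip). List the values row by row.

Output[0,0]: The receptive field on the input at this output position is [2 8 15 / 9 5 11 / 1 7 12]. Elementwise product with the kernel and sum: 2·1 + 8·1 + 9·1 + 5·3 + 11·1 + 1·1 + 7·1 + 12·1.

65 105 99
63 81 79
62 80 85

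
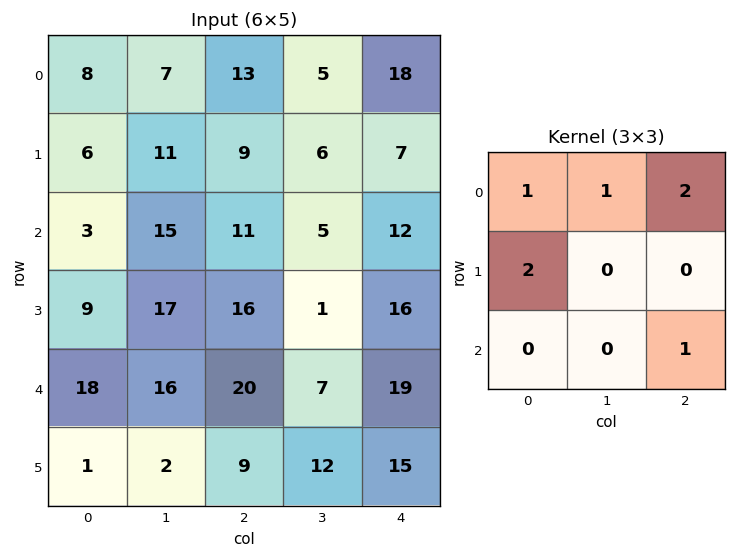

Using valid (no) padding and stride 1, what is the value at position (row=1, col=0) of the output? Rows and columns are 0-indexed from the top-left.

57

The receptive field on the input at this output position is [6 11 9 / 3 15 11 / 9 17 16]. Elementwise product with the kernel and sum: 6·1 + 11·1 + 9·2 + 3·2 + 16·1.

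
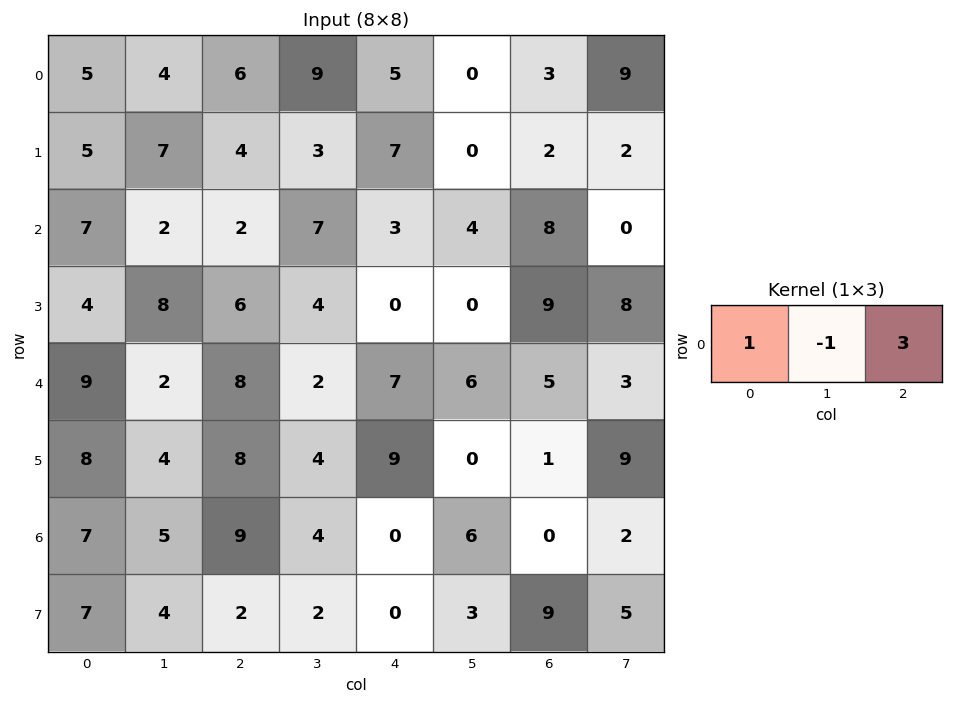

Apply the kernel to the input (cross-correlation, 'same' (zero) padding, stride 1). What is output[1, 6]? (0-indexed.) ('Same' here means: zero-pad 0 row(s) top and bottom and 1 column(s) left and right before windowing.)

The receptive field on the zero-padded input at this output position is [0 2 2]. Elementwise product with the kernel and sum: 0·1 + 2·-1 + 2·3.

4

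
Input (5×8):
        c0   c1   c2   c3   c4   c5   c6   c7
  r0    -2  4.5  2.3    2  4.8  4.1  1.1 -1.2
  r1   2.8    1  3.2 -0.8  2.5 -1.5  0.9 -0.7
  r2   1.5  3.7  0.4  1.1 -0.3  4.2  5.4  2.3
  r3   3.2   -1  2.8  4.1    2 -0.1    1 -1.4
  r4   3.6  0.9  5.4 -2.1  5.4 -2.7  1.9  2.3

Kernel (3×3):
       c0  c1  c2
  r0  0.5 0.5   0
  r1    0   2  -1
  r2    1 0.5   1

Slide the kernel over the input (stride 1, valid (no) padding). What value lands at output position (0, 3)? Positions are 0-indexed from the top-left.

The receptive field on the input at this output position is [2 4.8 4.1 / -0.8 2.5 -1.5 / 1.1 -0.3 4.2]. Elementwise product with the kernel and sum: 2·0.5 + 4.8·0.5 + 2.5·2 + -1.5·-1 + 1.1·1 + -0.3·0.5 + 4.2·1.

15.05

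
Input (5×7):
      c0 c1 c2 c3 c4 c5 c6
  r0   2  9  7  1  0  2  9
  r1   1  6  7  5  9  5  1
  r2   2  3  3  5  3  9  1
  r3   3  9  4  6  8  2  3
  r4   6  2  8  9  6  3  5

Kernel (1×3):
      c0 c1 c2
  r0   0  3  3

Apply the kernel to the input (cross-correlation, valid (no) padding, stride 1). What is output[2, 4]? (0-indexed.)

The receptive field on the input at this output position is [3 9 1]. Elementwise product with the kernel and sum: 9·3 + 1·3.

30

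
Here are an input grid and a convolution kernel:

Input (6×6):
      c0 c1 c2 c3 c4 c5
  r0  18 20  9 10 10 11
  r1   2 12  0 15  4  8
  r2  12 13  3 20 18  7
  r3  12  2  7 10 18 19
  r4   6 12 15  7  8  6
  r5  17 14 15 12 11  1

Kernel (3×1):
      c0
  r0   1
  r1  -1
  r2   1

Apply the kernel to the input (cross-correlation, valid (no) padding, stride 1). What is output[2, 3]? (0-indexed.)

The receptive field on the input at this output position is [20 / 10 / 7]. Elementwise product with the kernel and sum: 20·1 + 10·-1 + 7·1.

17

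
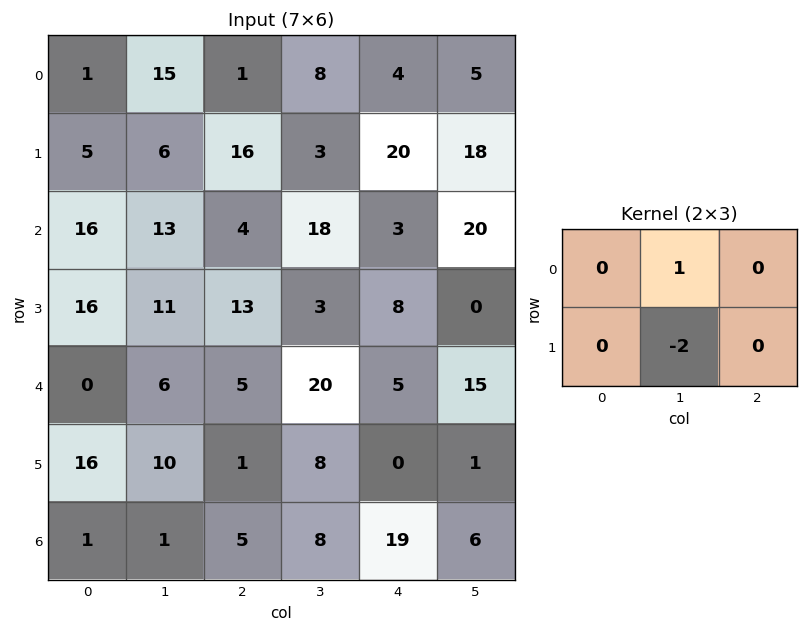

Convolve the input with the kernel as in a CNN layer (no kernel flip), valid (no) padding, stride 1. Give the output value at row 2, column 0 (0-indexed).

The receptive field on the input at this output position is [16 13 4 / 16 11 13]. Elementwise product with the kernel and sum: 13·1 + 11·-2.

-9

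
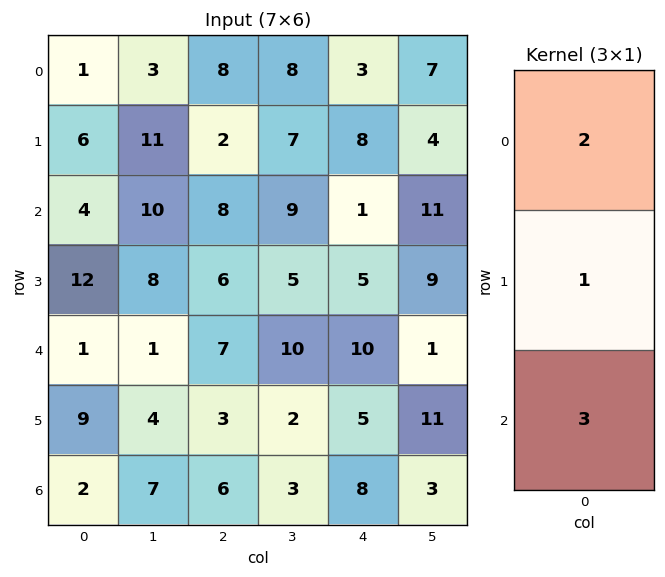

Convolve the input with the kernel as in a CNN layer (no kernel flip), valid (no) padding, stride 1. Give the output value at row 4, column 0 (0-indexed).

17

The receptive field on the input at this output position is [1 / 9 / 2]. Elementwise product with the kernel and sum: 1·2 + 9·1 + 2·3.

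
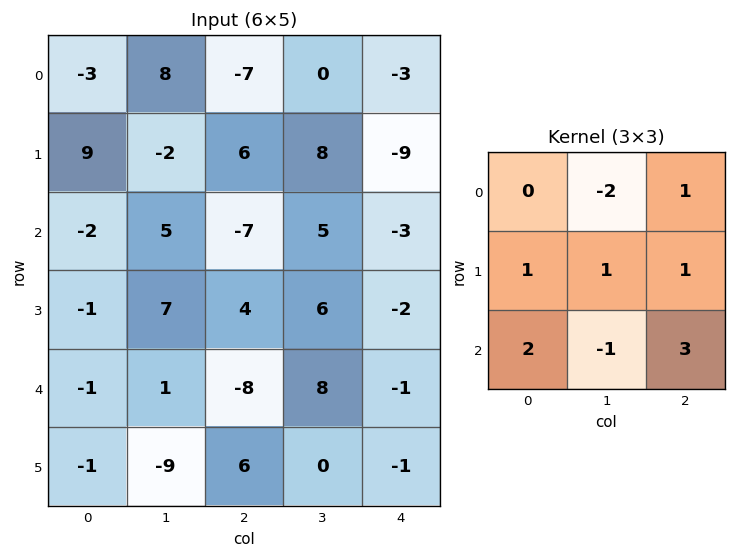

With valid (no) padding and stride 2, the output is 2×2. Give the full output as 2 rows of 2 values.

Output[0,0]: The receptive field on the input at this output position is [-3 8 -7 / 9 -2 6 / -2 5 -7]. Elementwise product with the kernel and sum: 8·-2 + -7·1 + 9·1 + -2·1 + 6·1 + -2·2 + 5·-1 + -7·3.
Output[0,1]: The receptive field on the input at this output position is [-7 0 -3 / 6 8 -9 / -7 5 -3]. Elementwise product with the kernel and sum: 0·-2 + -3·1 + 6·1 + 8·1 + -9·1 + -7·2 + 5·-1 + -3·3.

-40 -26
-34 -32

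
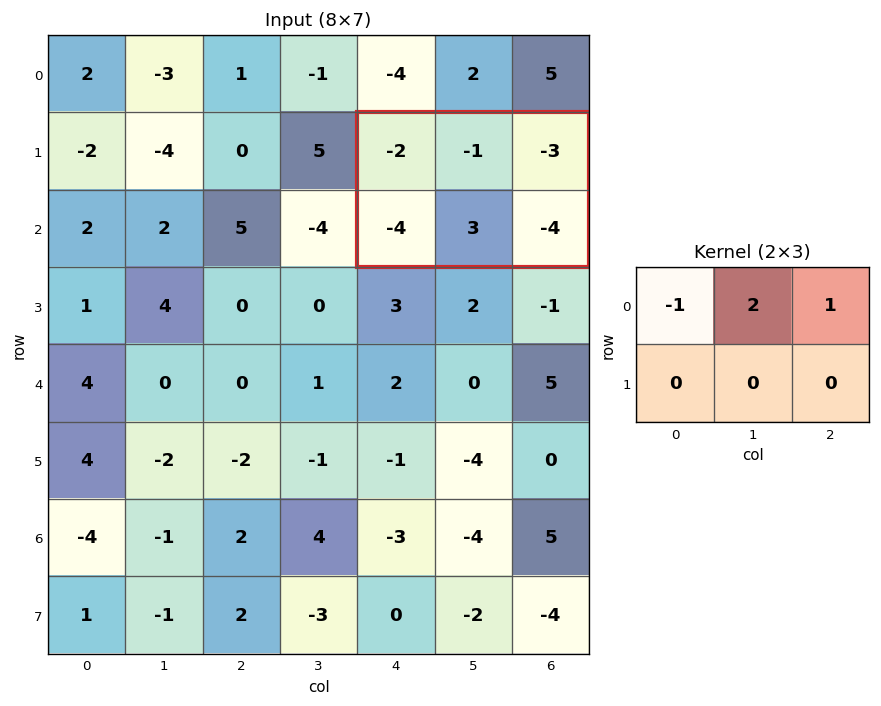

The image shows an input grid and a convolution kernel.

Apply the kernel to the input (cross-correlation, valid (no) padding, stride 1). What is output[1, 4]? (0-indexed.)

The receptive field on the input at this output position is [-2 -1 -3 / -4 3 -4]. Elementwise product with the kernel and sum: -2·-1 + -1·2 + -3·1.

-3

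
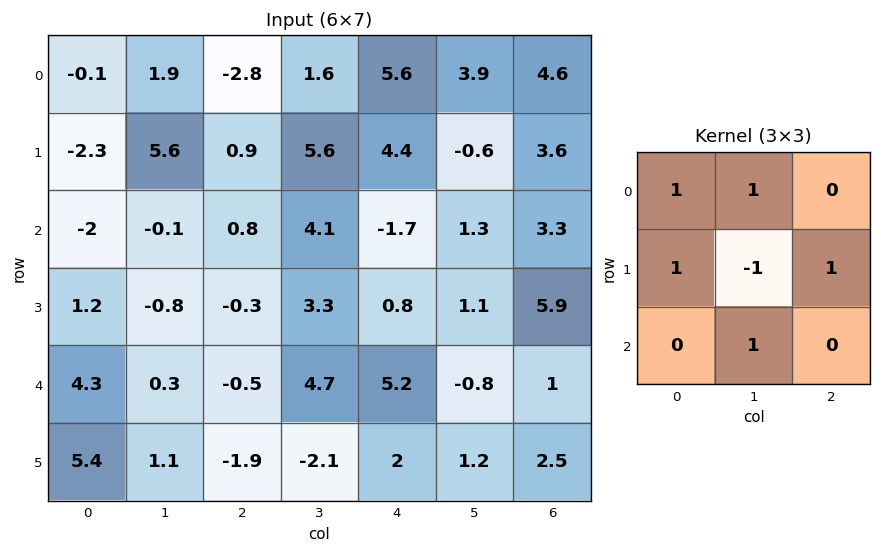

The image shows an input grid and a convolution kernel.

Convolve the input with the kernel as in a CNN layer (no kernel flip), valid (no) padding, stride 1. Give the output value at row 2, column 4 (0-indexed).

The receptive field on the input at this output position is [-1.7 1.3 3.3 / 0.8 1.1 5.9 / 5.2 -0.8 1]. Elementwise product with the kernel and sum: -1.7·1 + 1.3·1 + 0.8·1 + 1.1·-1 + 5.9·1 + -0.8·1.

4.4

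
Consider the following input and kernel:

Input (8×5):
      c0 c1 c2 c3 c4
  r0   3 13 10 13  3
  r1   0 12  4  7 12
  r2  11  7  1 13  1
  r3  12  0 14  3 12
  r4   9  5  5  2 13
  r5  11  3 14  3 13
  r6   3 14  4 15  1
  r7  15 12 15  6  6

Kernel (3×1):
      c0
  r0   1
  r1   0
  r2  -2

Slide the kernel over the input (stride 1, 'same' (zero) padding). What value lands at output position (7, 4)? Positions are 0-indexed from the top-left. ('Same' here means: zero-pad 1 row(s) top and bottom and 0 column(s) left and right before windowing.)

The receptive field on the zero-padded input at this output position is [1 / 6 / 0]. Elementwise product with the kernel and sum: 1·1 + 0·-2.

1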